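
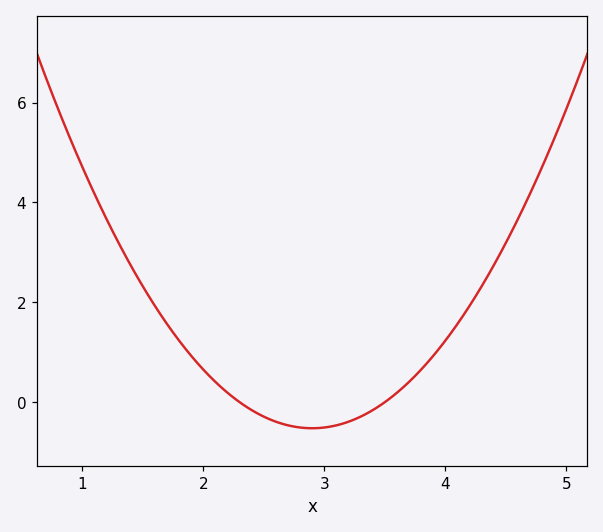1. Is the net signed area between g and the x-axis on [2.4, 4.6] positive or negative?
positive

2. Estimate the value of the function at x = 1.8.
1.23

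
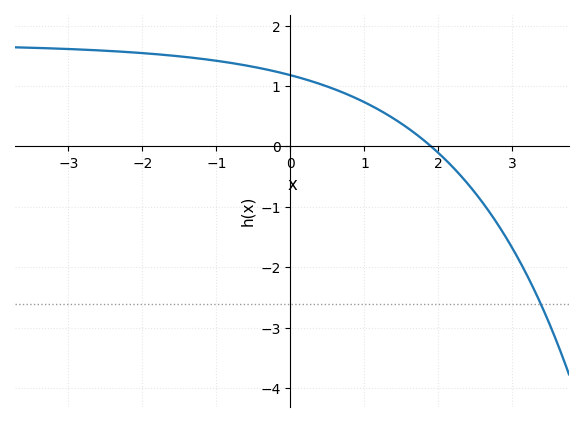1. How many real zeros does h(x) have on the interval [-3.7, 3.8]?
1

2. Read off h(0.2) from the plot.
1.1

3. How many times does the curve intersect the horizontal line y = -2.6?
1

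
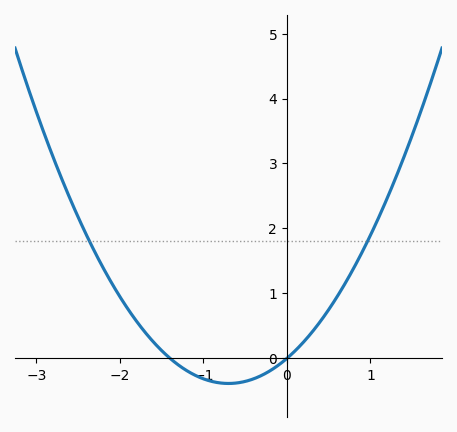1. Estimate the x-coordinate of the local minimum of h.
-0.7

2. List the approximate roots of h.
-1.4, 0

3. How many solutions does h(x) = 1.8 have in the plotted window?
2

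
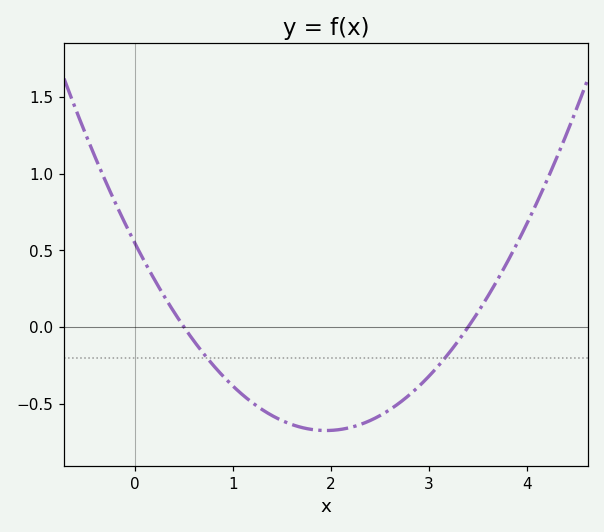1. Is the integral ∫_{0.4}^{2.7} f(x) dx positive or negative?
negative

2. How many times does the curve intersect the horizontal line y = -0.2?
2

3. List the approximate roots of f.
0.5, 3.4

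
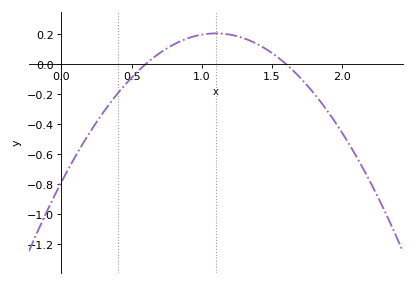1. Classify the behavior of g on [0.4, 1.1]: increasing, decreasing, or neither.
increasing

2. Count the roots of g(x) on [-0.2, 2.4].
2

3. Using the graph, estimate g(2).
-0.459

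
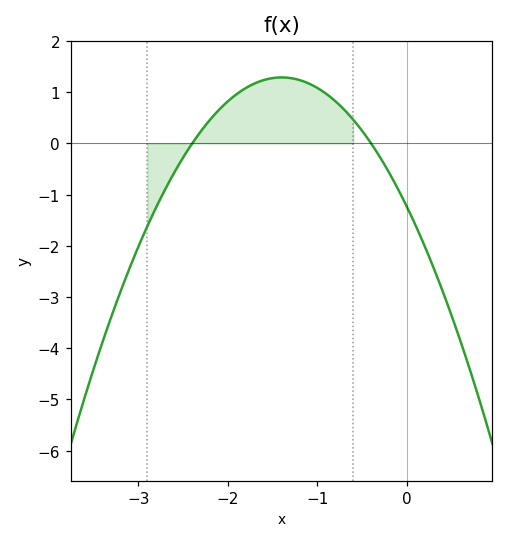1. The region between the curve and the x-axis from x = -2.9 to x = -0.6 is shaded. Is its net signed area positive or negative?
positive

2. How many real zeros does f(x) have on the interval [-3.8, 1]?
2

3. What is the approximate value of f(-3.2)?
-2.9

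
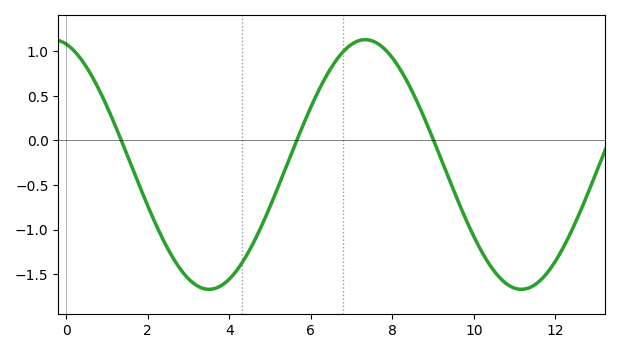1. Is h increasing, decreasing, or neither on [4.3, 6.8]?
increasing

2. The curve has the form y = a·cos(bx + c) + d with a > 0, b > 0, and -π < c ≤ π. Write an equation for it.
y = 1.4cos(0.82x + 0.27) - 0.27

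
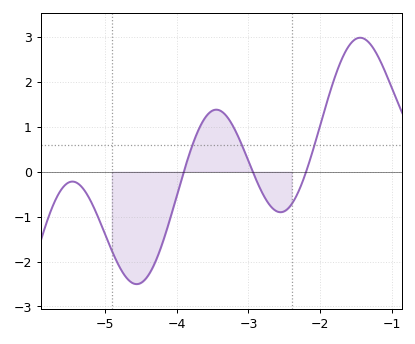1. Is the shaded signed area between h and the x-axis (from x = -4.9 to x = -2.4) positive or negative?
negative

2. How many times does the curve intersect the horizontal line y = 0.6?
3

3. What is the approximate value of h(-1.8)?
2.1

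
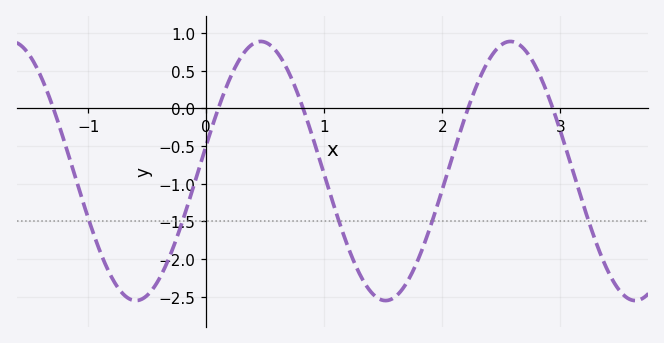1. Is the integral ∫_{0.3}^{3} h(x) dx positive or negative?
negative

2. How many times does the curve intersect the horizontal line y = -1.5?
5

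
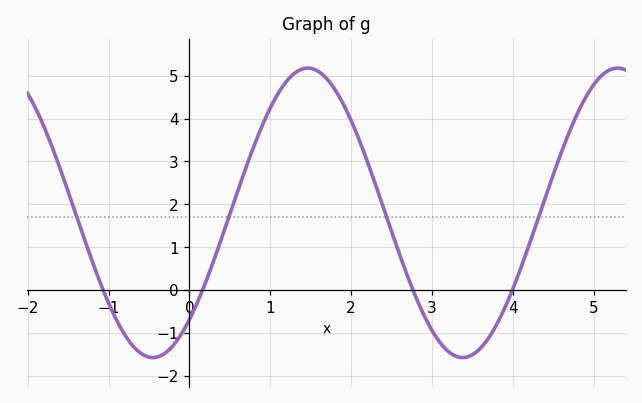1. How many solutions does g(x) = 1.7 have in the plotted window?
4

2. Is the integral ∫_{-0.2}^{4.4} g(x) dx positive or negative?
positive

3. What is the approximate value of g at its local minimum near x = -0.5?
-1.58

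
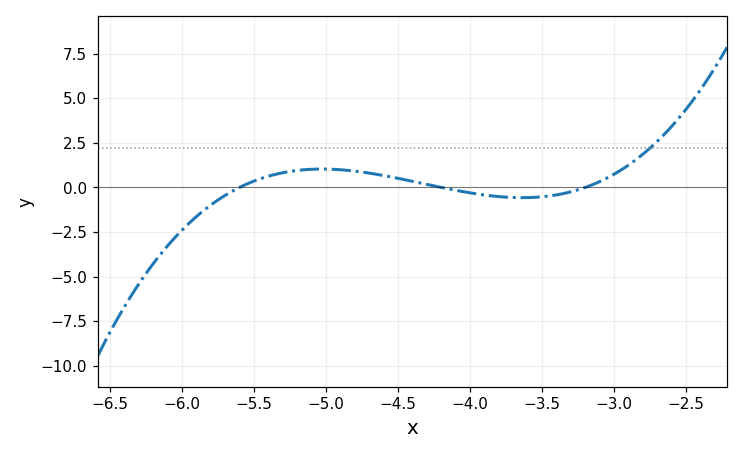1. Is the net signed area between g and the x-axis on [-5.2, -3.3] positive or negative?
positive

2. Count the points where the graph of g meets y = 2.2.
1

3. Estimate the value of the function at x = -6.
-2.4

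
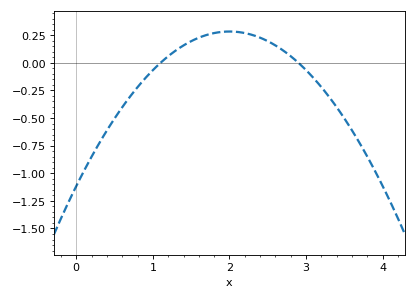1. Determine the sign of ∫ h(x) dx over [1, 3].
positive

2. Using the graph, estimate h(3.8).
-0.85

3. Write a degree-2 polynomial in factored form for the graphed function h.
y = -0.35(x - 1.1)(x - 2.9)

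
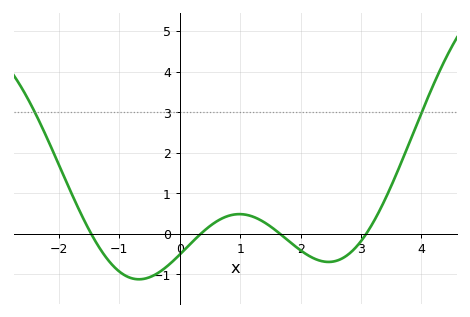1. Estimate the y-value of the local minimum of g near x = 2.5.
-0.7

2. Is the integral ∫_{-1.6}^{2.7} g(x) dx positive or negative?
negative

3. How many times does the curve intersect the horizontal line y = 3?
2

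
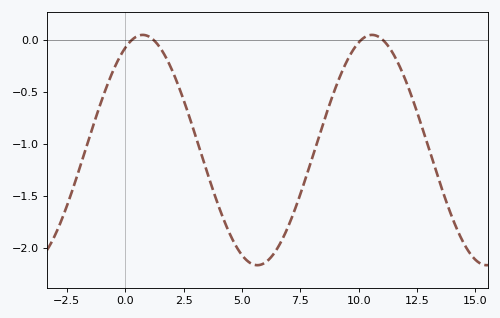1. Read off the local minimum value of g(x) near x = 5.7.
-2.15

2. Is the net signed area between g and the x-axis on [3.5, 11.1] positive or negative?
negative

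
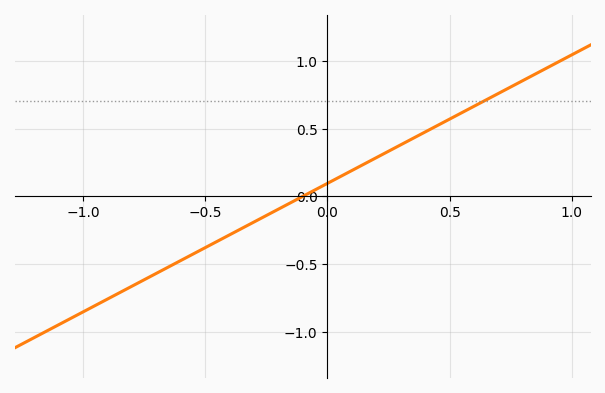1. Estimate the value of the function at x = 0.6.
0.65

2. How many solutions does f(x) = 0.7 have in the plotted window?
1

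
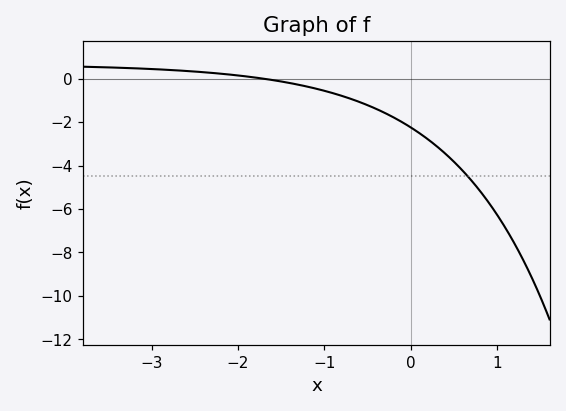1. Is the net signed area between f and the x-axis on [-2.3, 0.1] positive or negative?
negative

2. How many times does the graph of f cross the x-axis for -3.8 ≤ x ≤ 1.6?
1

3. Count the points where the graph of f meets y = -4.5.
1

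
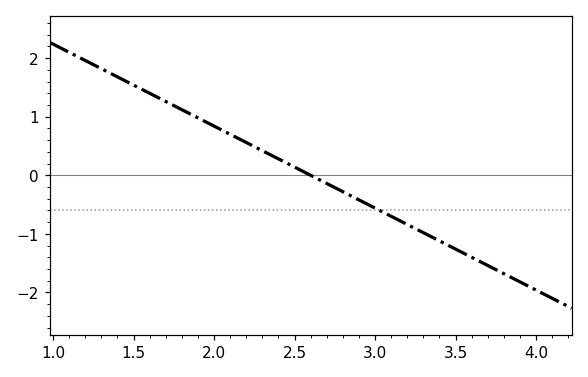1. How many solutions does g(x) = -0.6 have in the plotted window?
1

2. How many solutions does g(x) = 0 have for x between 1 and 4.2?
1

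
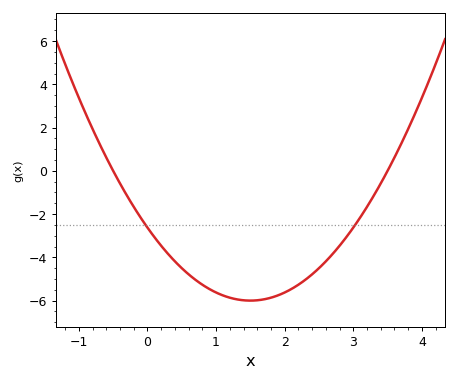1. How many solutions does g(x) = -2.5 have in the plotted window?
2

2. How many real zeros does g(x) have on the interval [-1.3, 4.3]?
2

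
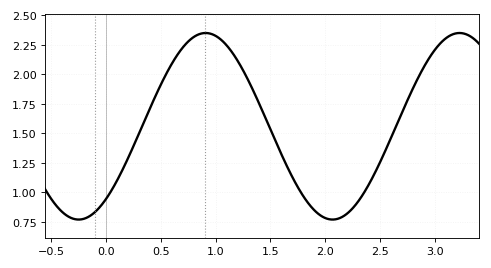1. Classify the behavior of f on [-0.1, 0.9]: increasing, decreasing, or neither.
increasing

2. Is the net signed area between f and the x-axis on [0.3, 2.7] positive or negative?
positive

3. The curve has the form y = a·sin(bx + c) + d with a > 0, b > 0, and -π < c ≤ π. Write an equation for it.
y = 0.79sin(2.7x - 0.89) + 1.56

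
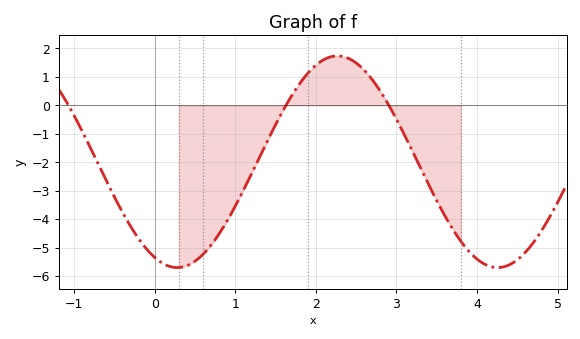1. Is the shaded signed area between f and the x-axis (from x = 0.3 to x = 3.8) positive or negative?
negative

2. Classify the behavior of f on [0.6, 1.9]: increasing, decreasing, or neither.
increasing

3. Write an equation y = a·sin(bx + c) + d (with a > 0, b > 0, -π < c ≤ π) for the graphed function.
y = 3.72sin(1.58x - 2.01) - 1.98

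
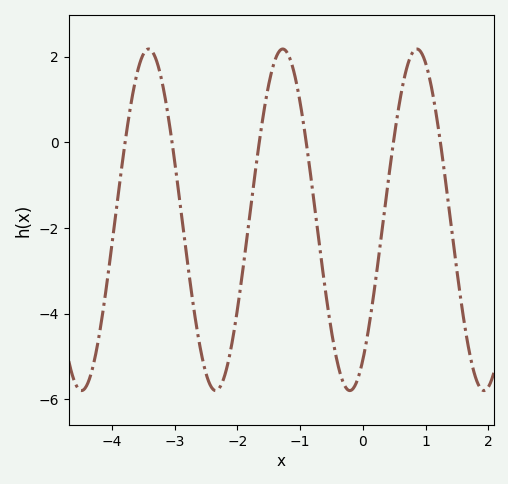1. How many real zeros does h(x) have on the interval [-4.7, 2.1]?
6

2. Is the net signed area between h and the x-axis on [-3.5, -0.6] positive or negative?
negative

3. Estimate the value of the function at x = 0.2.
-3.2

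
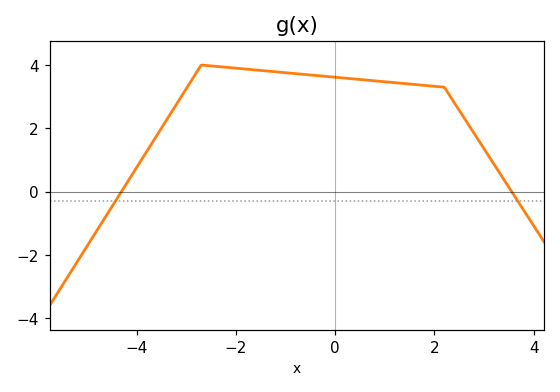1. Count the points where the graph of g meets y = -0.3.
2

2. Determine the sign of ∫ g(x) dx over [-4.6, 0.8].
positive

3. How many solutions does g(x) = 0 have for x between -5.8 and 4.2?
2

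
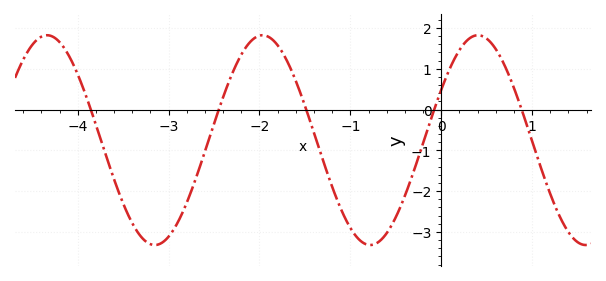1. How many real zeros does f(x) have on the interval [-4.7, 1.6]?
5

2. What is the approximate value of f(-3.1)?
-3.3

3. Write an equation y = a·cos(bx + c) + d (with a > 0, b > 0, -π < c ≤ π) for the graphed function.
y = 2.57cos(2.6x - 1.1) - 0.75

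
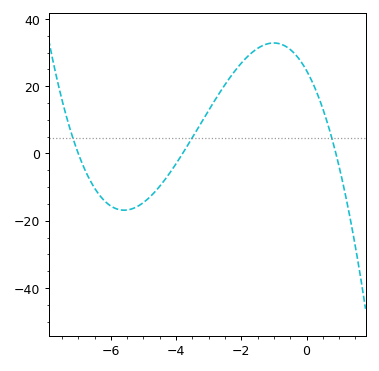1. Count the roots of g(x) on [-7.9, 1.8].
3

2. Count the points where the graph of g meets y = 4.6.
3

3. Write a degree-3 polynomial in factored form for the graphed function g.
y = -1.03(x + 7)(x + 3.8)(x - 0.9)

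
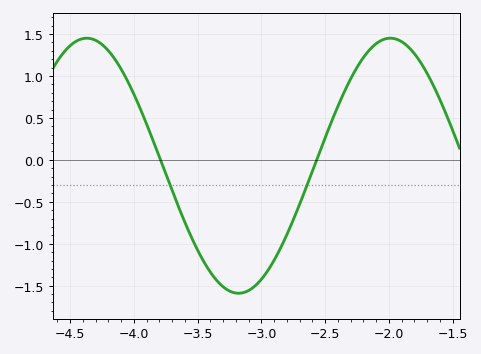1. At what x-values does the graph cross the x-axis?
-3.8, -2.55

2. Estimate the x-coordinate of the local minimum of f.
-3.2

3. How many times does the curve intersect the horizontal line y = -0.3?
2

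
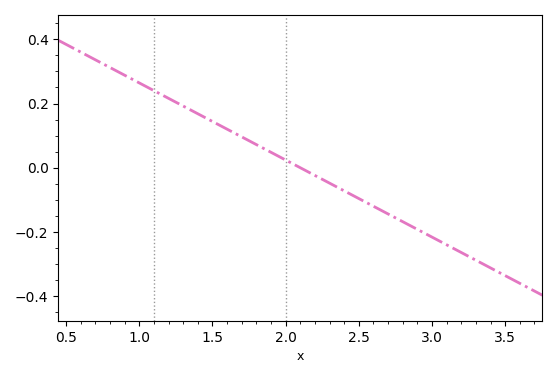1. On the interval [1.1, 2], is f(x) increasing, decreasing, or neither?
decreasing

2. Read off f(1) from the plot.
0.26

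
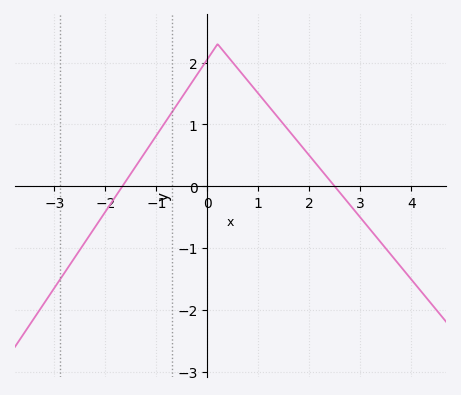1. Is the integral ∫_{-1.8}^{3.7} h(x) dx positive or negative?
positive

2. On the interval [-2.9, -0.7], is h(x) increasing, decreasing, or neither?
increasing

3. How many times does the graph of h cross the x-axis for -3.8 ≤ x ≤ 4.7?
2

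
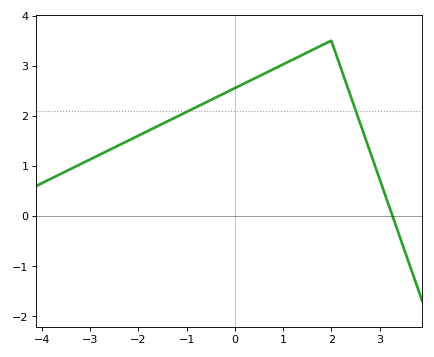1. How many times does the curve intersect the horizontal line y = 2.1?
2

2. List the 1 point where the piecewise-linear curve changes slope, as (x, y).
(2, 3.5)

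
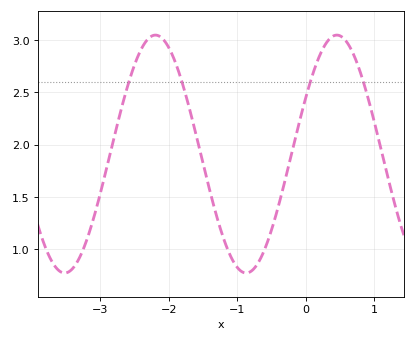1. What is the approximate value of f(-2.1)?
3.02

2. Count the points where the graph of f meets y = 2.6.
4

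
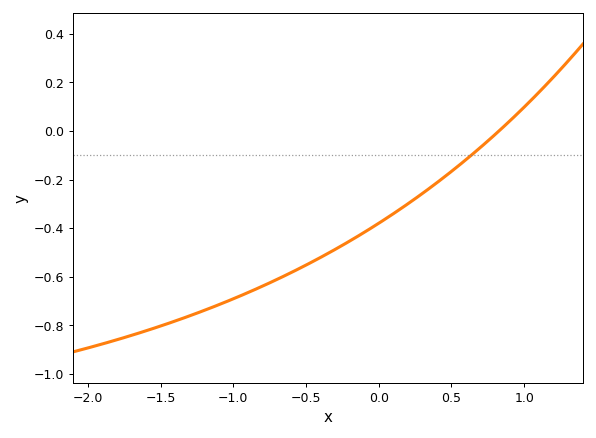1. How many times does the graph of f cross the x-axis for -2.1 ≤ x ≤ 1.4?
1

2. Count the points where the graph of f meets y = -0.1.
1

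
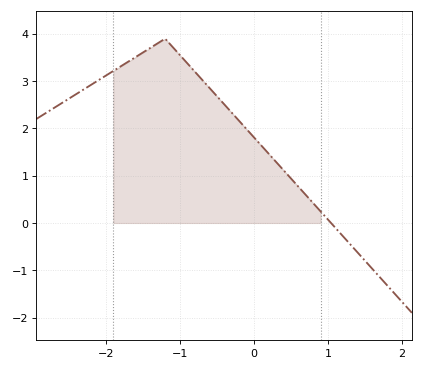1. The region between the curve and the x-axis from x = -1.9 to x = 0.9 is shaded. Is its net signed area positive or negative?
positive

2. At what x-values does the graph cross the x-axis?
1.04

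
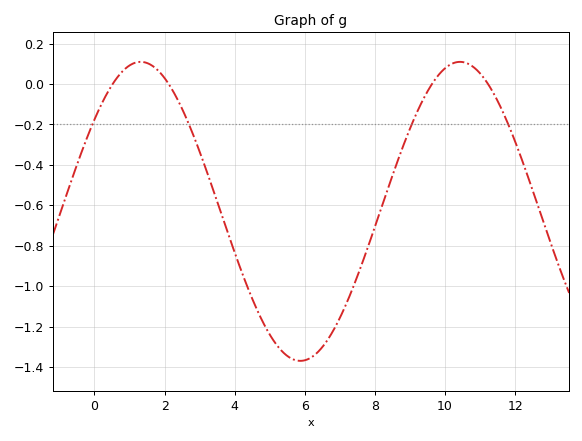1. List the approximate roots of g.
0.518, 2.12, 9.62, 11.2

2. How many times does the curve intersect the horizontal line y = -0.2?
4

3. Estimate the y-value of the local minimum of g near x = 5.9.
-1.37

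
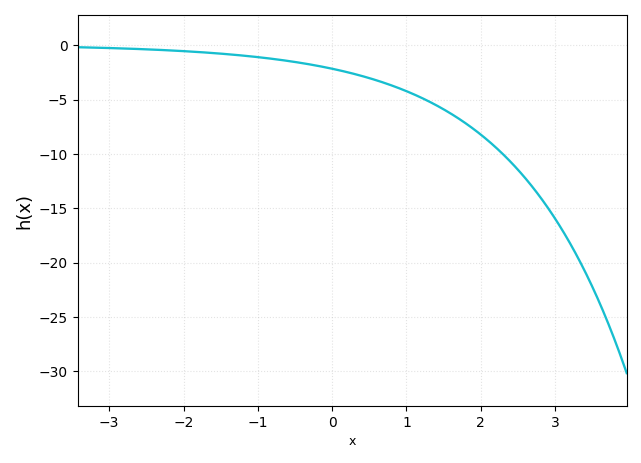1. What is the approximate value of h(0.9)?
-4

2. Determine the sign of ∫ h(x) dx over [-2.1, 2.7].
negative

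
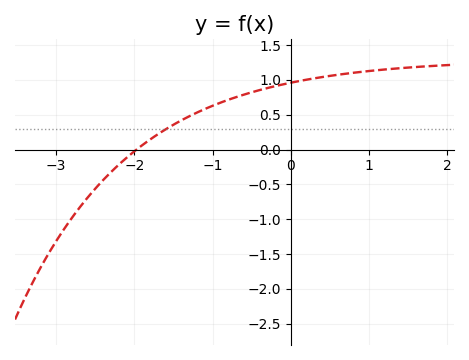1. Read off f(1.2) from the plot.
1.15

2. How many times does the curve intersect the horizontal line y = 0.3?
1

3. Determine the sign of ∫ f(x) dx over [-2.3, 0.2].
positive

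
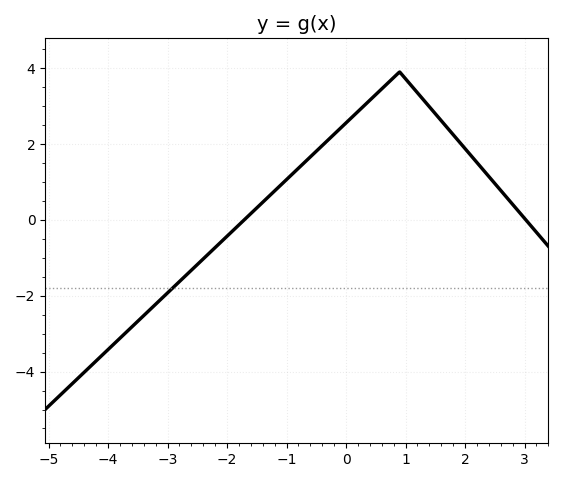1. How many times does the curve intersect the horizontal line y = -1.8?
1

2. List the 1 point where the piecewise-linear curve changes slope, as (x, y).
(0.9, 3.9)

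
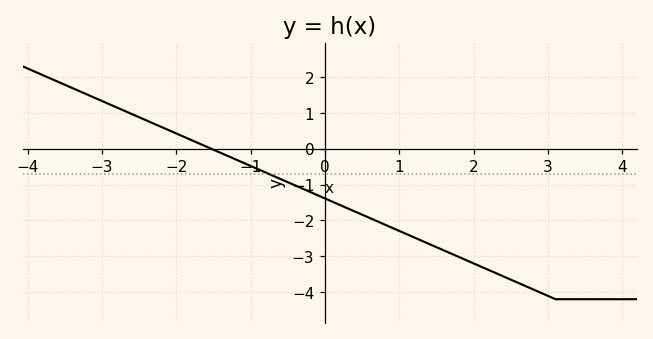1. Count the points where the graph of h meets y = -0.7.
1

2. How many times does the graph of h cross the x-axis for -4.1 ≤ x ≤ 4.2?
1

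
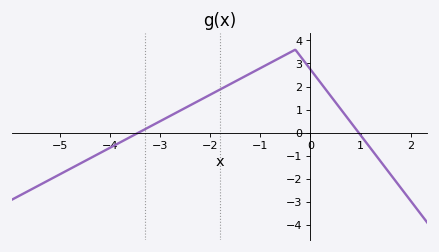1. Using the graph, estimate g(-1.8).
1.9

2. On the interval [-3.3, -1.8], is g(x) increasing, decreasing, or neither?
increasing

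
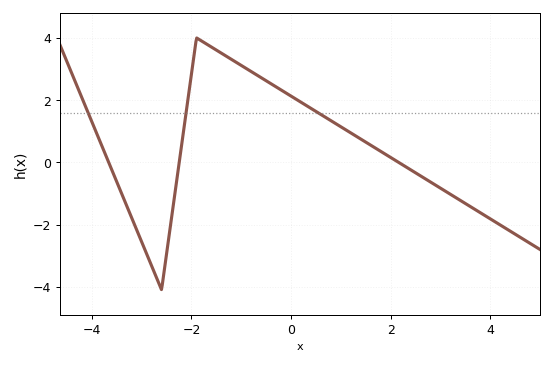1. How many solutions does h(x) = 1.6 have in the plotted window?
3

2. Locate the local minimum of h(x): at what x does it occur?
-2.6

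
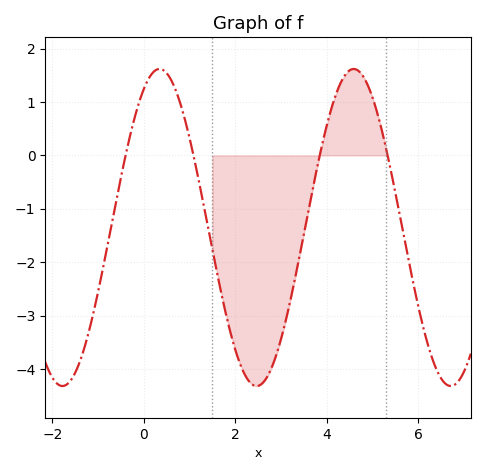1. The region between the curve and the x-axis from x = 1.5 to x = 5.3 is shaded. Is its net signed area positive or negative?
negative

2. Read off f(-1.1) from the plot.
-2.9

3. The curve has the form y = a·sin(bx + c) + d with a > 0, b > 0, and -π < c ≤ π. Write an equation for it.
y = 2.97sin(1.5x + 1.1) - 1.35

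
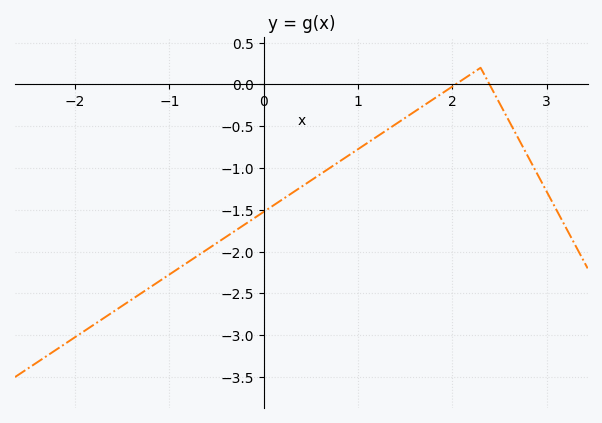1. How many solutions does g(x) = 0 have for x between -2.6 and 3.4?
2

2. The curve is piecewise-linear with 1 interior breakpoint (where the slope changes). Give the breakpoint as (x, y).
(2.3, 0.2)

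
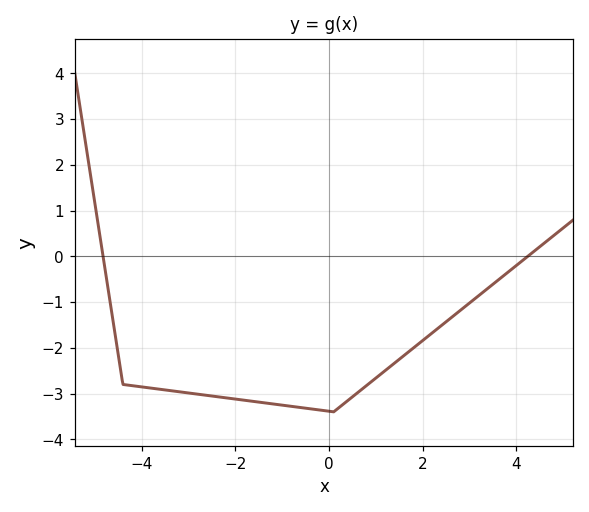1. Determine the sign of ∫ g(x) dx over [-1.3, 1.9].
negative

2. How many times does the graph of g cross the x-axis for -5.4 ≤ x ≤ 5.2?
2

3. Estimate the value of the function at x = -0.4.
-3.3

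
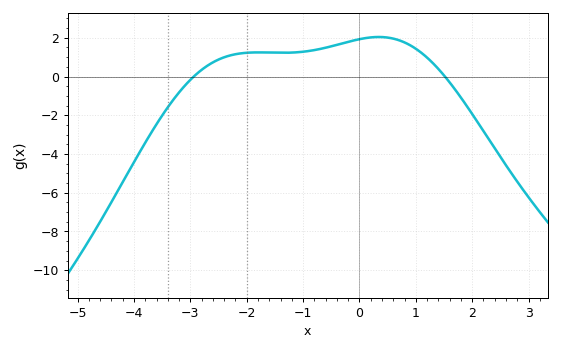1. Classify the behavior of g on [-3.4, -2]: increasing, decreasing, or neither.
increasing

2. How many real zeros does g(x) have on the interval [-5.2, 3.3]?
2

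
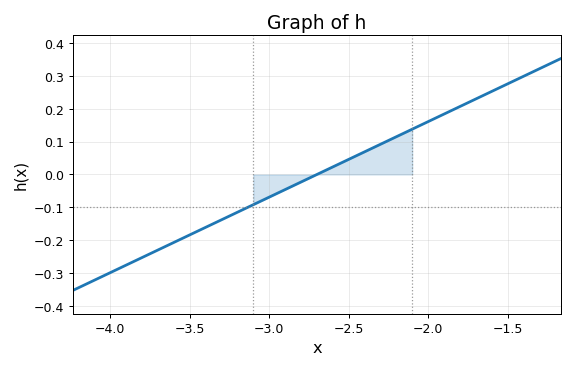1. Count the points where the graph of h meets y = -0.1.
1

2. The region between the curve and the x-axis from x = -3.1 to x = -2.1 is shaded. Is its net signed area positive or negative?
positive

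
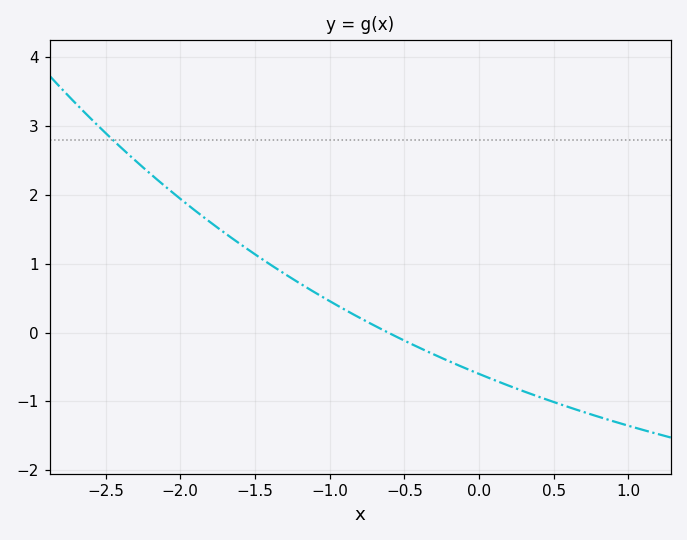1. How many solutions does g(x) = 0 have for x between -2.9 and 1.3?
1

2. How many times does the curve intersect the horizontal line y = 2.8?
1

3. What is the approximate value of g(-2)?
1.9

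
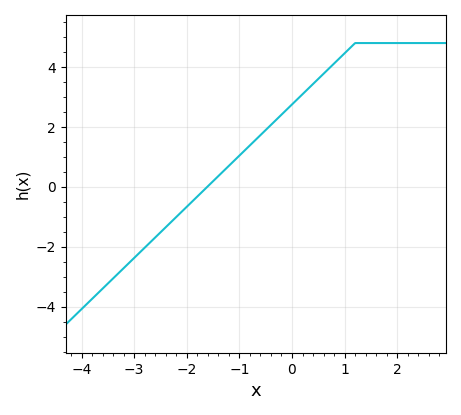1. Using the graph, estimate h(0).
2.75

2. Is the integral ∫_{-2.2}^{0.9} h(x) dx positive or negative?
positive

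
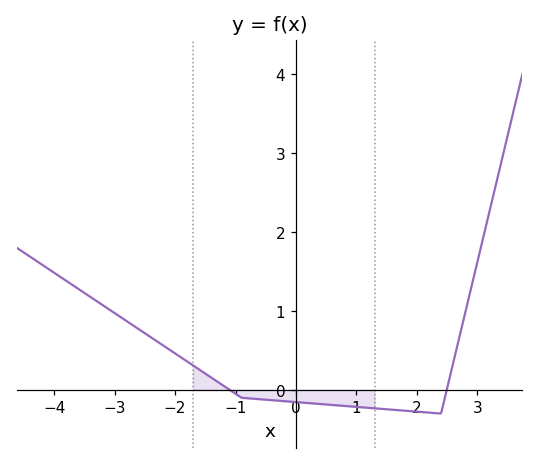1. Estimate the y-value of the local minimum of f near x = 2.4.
-0.3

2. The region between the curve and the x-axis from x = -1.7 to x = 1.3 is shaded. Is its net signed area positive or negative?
negative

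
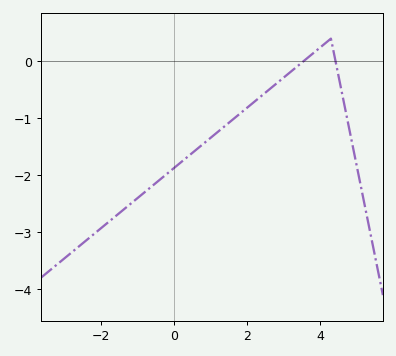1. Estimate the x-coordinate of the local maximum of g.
4.3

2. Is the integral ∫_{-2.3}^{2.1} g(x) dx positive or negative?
negative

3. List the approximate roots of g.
3.54, 4.43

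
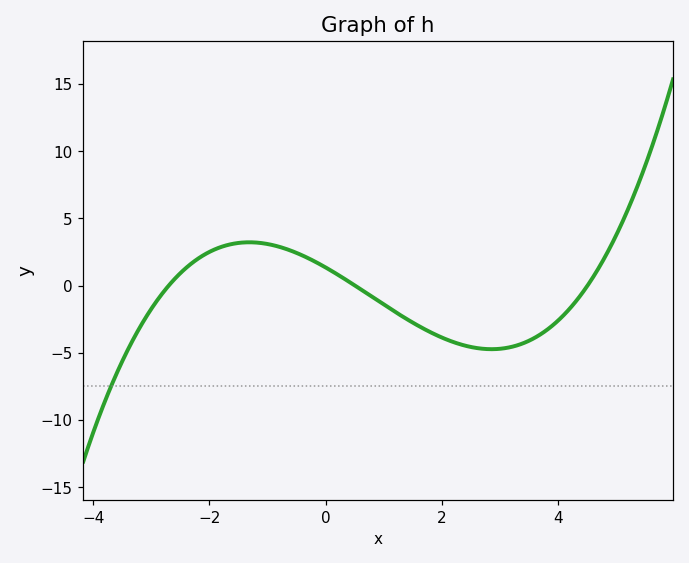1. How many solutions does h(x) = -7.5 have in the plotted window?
1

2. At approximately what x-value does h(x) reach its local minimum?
2.85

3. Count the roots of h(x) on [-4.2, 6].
3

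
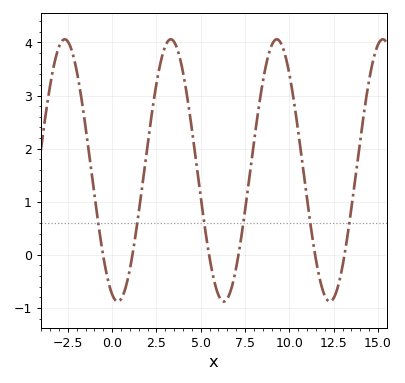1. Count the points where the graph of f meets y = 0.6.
6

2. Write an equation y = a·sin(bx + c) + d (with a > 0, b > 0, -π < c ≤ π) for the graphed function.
y = 2.47sin(1.05x - 1.9) + 1.59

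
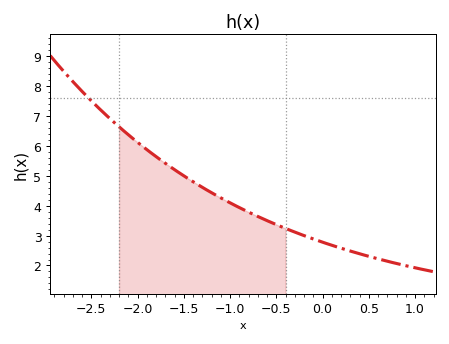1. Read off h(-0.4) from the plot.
3.2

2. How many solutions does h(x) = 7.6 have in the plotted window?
1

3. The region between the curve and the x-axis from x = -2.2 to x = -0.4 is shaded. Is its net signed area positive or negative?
positive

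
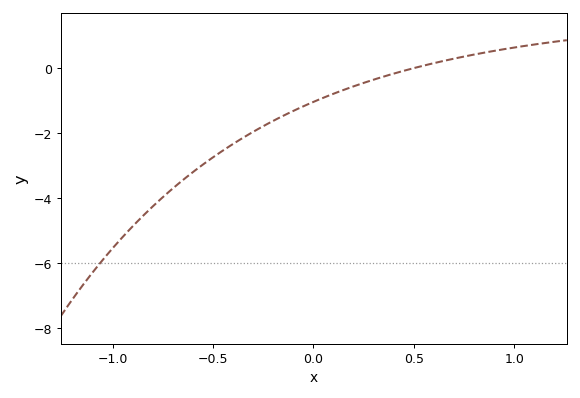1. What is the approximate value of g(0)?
-1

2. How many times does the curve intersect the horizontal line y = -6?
1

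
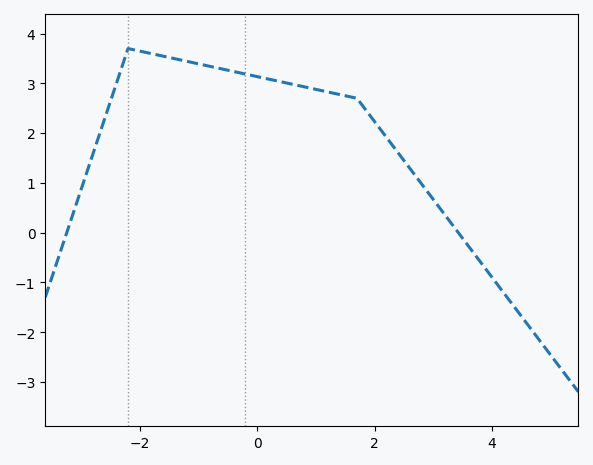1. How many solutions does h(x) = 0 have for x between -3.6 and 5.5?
2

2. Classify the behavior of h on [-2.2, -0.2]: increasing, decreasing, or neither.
decreasing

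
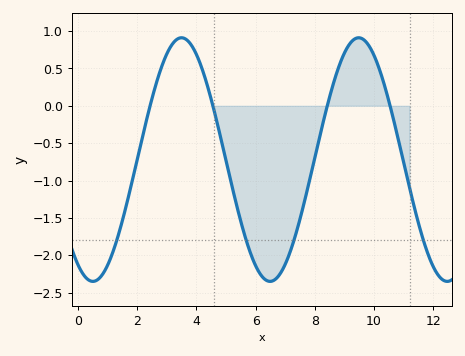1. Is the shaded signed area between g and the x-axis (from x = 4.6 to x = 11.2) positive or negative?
negative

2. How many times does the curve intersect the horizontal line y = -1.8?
4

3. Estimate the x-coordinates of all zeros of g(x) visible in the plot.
2.4, 4.6, 8.4, 10.6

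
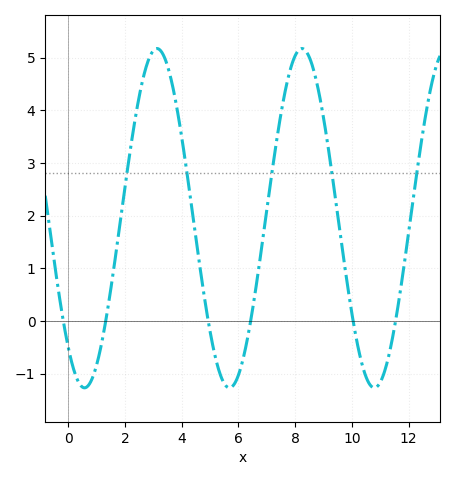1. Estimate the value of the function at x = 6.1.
-0.861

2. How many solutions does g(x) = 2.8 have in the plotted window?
5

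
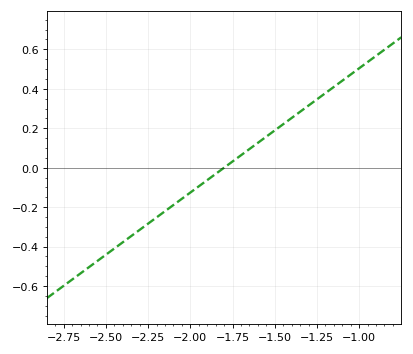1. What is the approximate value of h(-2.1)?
-0.18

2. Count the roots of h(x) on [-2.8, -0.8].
1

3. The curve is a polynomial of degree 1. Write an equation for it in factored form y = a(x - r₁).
y = 0.63(x + 1.8)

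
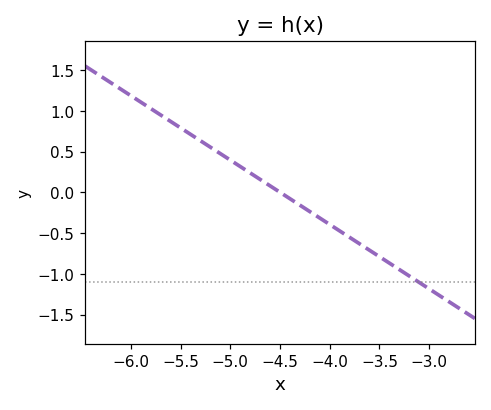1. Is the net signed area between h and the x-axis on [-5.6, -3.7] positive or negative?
positive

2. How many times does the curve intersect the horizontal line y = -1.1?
1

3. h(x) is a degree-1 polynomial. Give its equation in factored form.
y = -0.79(x + 4.5)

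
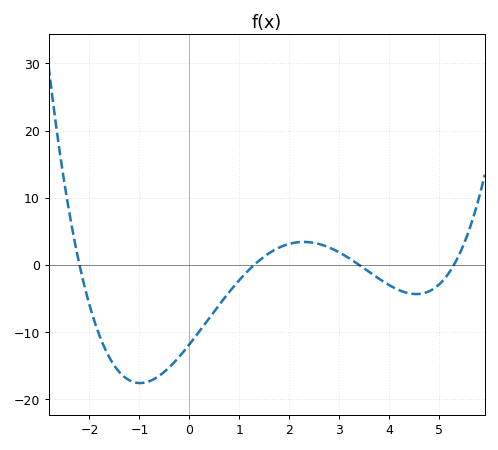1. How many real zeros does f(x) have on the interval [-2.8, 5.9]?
4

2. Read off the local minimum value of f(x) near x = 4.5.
-4.35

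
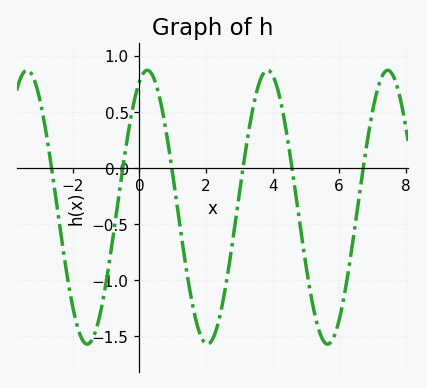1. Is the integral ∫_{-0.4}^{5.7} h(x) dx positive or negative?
negative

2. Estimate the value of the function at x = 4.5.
0.15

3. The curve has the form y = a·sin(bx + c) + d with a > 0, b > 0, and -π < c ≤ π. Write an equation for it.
y = 1.22sin(1.7x + 1.2) - 0.35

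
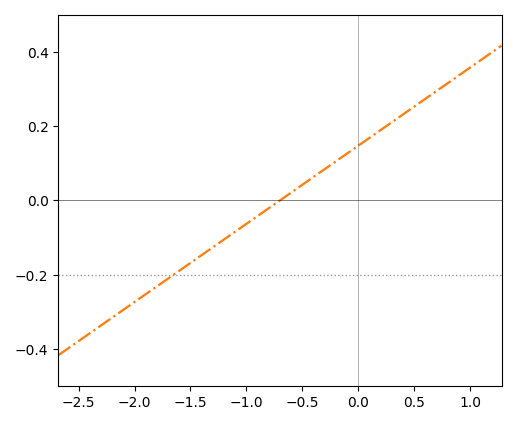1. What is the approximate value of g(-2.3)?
-0.336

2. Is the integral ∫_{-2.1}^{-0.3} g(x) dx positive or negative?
negative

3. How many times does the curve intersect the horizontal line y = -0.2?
1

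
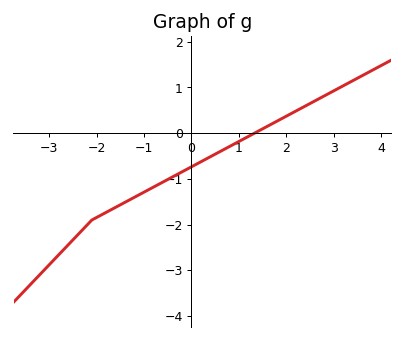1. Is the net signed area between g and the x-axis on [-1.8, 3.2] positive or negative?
negative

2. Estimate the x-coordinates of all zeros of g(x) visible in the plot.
1.4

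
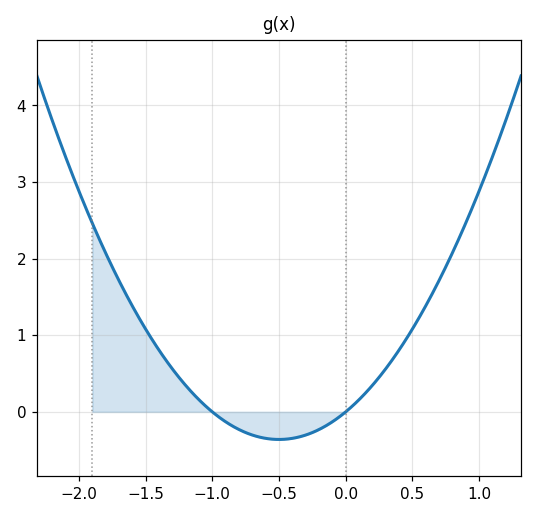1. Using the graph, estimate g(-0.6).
-0.3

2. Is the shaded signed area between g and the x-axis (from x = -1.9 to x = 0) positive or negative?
positive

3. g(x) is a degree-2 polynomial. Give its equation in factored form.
y = 1.44(x + 1)(x - 0)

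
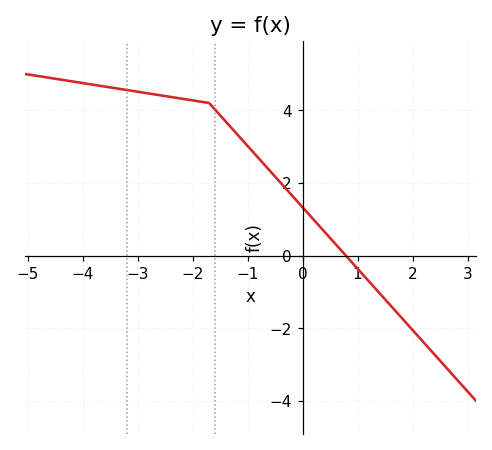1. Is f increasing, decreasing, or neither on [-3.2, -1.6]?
decreasing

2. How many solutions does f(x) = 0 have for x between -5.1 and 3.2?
1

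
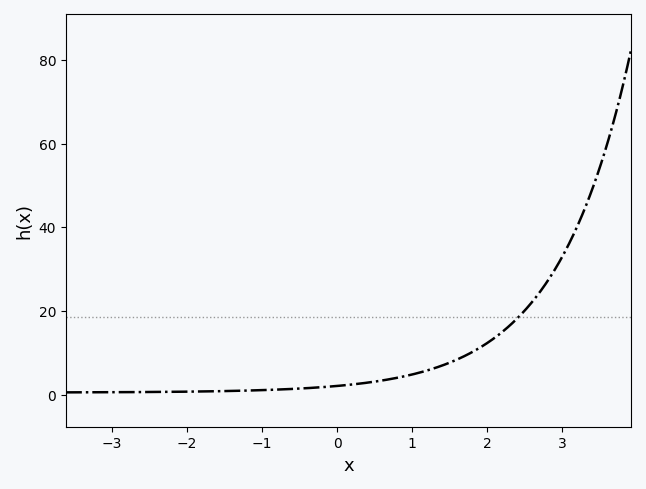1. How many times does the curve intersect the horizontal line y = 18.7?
1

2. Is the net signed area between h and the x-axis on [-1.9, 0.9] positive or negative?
positive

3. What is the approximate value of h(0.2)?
2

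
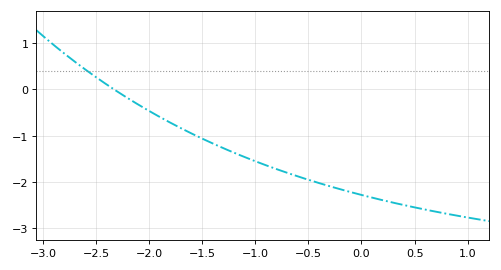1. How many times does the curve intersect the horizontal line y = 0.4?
1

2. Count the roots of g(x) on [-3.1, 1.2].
1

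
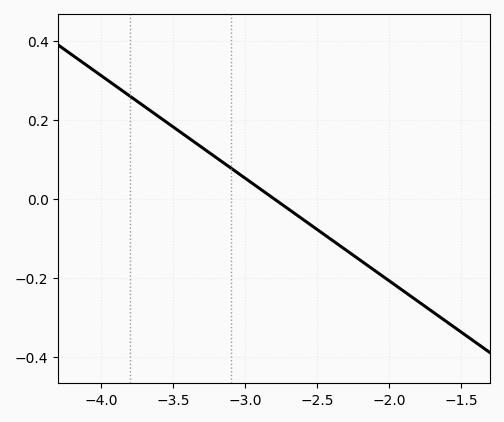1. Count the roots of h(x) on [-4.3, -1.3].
1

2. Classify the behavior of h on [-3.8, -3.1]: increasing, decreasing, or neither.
decreasing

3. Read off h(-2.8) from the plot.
0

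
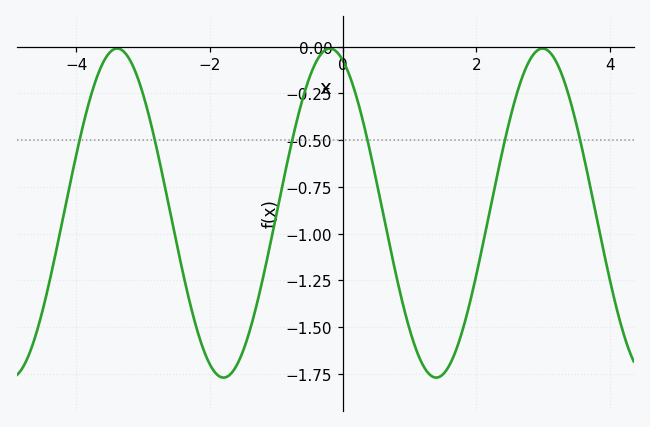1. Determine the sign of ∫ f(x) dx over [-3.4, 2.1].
negative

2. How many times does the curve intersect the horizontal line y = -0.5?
6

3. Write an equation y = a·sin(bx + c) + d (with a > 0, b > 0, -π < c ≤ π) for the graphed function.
y = 0.88sin(1.97x + 1.96) - 0.89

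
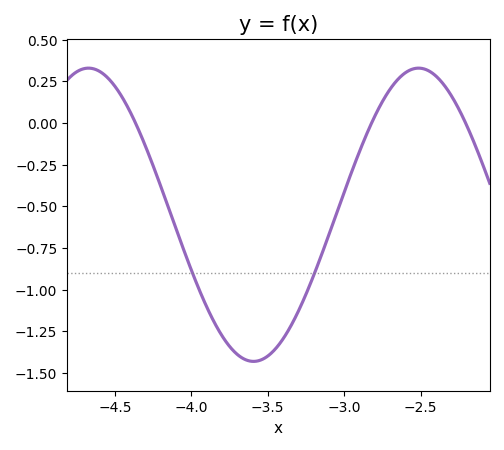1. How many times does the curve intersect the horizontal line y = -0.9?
2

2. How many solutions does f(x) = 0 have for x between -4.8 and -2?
3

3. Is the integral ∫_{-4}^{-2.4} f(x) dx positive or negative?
negative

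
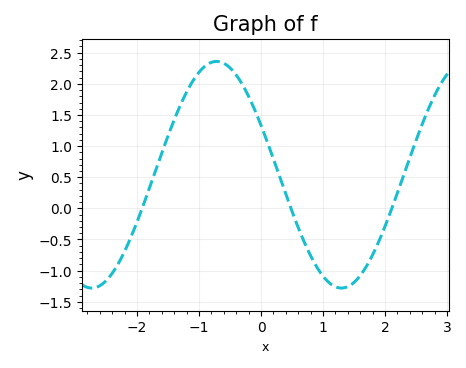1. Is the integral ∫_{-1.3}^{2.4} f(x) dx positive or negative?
positive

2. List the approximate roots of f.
-1.9, 0.5, 2.1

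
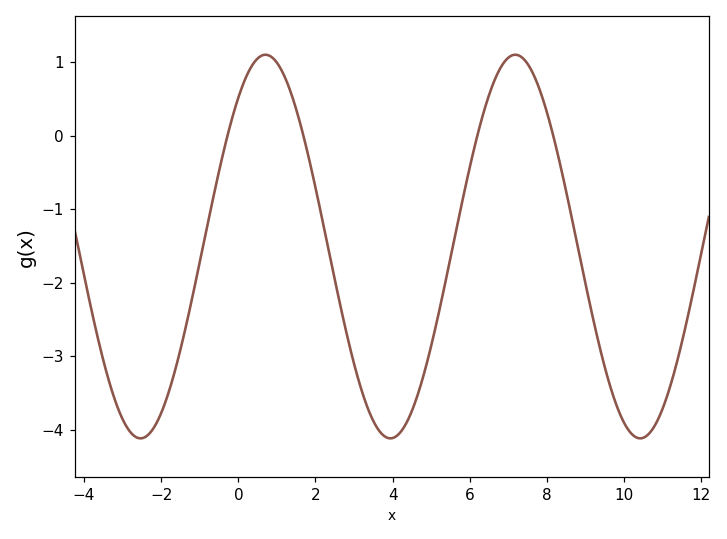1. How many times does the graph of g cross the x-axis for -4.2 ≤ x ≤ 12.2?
4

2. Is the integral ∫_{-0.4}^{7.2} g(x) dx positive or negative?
negative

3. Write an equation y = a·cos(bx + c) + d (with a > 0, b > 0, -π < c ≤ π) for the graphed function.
y = 2.61cos(0.97x - 0.682) - 1.51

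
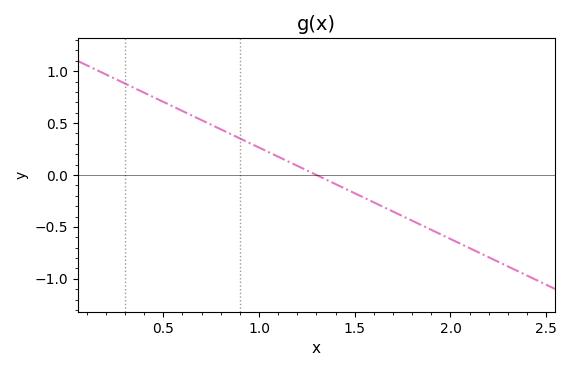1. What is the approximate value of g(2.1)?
-0.704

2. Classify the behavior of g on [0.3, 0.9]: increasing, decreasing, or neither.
decreasing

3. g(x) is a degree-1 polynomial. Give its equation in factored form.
y = -0.88(x - 1.3)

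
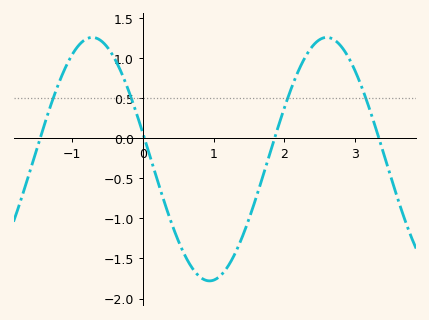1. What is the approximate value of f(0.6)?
-1.47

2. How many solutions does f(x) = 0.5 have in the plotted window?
4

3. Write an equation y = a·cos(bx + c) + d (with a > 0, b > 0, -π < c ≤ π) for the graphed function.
y = 1.52cos(1.9x + 1.35) - 0.26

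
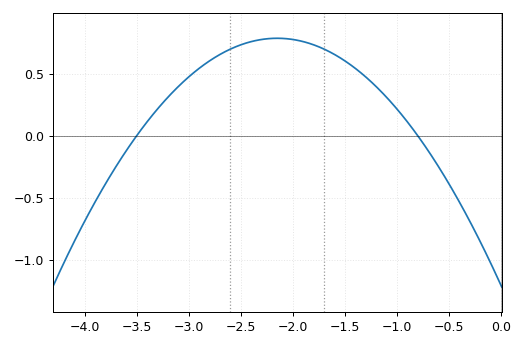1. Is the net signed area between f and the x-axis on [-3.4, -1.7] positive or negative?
positive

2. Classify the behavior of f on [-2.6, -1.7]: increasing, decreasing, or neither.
neither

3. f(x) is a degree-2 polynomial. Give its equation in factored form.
y = -0.43(x + 3.5)(x + 0.8)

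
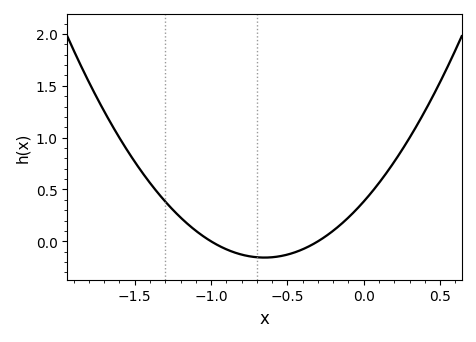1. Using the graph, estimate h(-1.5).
0.75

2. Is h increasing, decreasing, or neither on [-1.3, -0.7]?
decreasing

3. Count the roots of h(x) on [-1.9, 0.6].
2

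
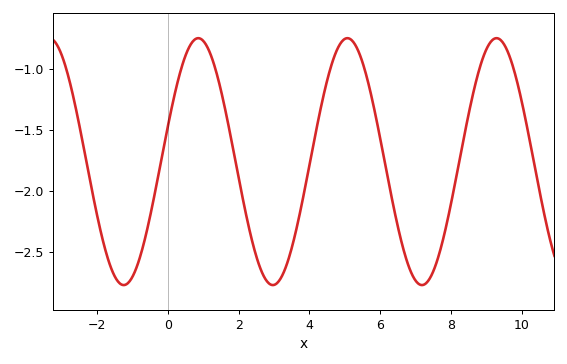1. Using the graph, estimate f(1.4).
-1.06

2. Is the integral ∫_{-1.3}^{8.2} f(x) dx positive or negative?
negative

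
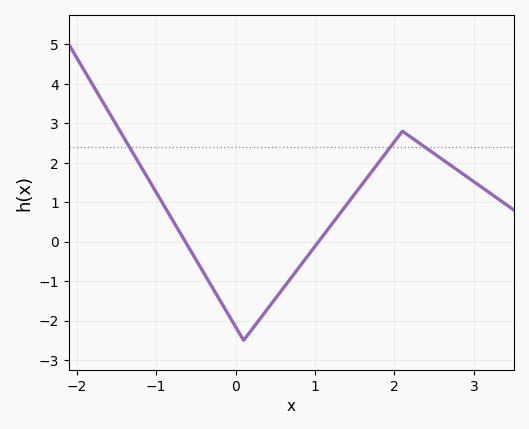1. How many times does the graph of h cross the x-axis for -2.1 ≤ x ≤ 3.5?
2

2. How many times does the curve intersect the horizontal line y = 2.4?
3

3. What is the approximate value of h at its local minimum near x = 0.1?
-2.5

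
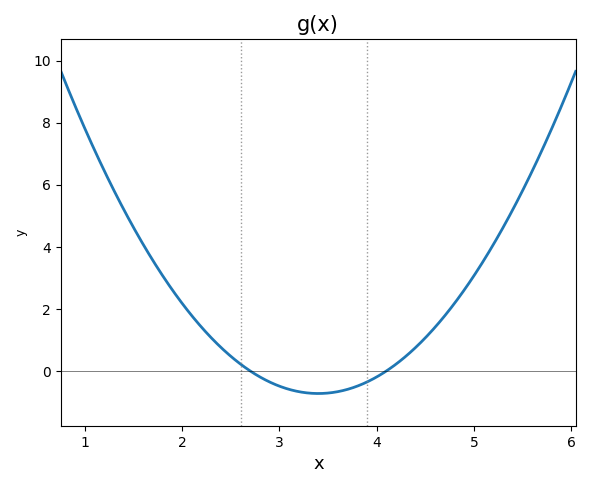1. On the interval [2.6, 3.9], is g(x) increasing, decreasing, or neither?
neither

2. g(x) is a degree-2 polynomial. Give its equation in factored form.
y = 1.48(x - 2.7)(x - 4.1)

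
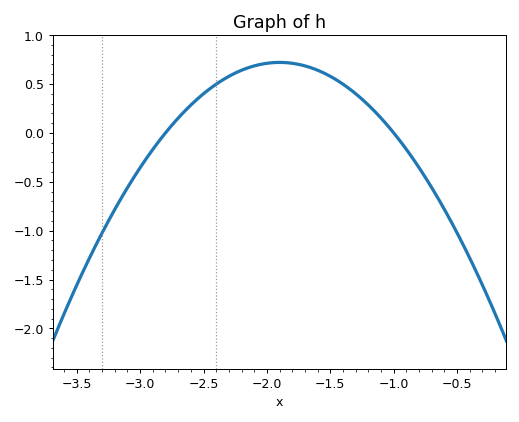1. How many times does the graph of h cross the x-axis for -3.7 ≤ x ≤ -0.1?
2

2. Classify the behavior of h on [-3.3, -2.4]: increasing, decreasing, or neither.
increasing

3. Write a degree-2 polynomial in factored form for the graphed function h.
y = -0.89(x + 2.8)(x + 1)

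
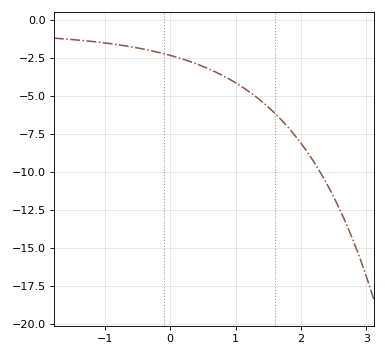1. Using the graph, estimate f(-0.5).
-1.81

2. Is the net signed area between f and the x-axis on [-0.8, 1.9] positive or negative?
negative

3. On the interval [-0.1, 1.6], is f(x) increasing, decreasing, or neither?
decreasing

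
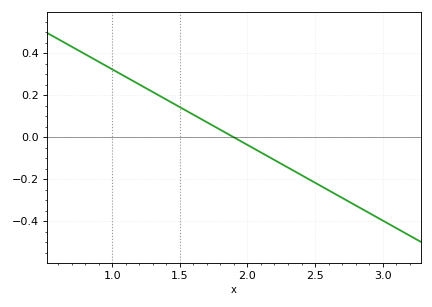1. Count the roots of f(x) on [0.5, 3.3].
1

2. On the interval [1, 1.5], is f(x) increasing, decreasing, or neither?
decreasing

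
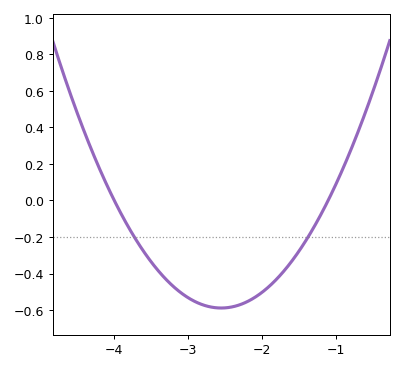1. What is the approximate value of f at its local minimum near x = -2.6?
-0.58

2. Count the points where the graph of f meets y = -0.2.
2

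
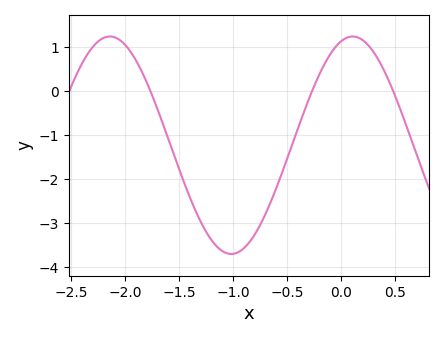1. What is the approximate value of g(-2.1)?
1.2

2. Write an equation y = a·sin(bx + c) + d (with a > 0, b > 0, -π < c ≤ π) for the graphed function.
y = 2.47sin(2.8x + 1.3) - 1.23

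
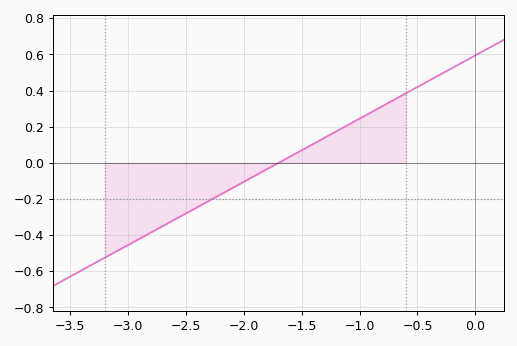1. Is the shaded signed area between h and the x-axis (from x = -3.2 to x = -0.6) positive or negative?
negative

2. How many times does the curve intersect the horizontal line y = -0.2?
1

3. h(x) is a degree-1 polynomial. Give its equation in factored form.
y = 0.35(x + 1.7)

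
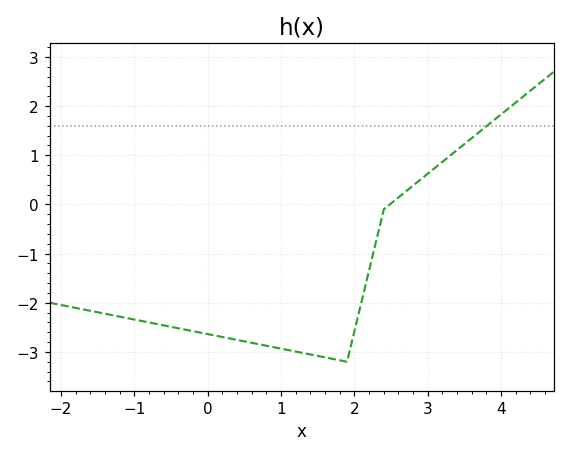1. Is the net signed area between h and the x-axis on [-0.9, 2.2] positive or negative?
negative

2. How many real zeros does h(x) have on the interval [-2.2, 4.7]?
1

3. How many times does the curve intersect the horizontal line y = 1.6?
1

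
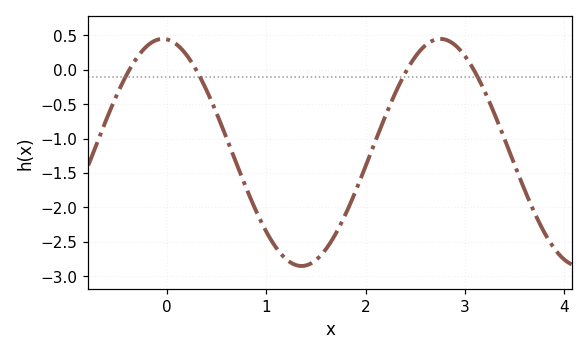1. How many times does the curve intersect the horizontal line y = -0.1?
4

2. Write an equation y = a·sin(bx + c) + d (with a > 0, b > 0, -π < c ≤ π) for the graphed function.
y = 1.65sin(2.2x + 1.7) - 1.2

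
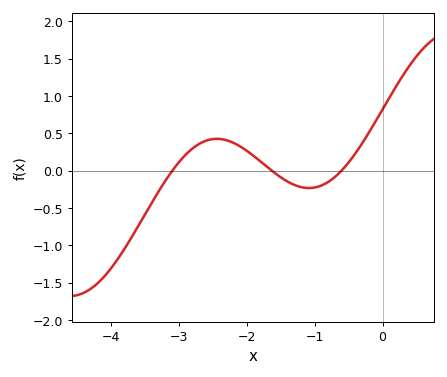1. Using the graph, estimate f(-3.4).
-0.425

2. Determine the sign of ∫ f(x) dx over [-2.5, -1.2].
positive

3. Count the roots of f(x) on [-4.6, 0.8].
3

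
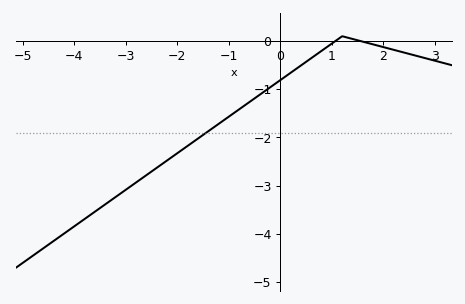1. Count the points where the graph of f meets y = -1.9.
1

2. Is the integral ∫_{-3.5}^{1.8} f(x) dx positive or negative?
negative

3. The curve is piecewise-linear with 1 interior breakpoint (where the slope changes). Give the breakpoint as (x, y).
(1.2, 0.1)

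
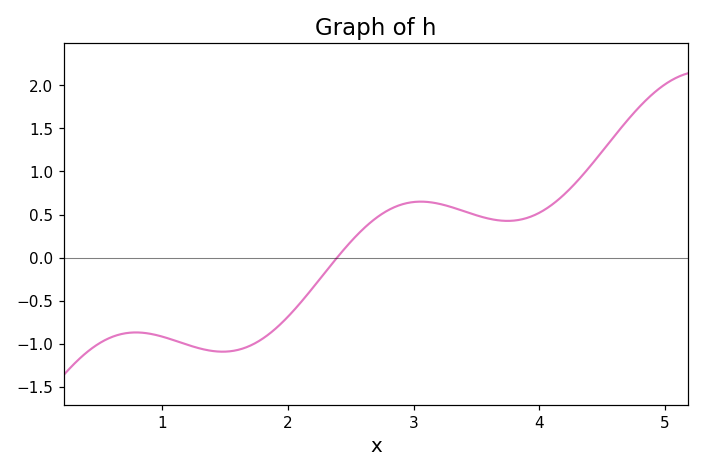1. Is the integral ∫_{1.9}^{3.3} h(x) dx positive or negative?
positive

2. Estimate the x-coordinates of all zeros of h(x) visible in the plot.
2.4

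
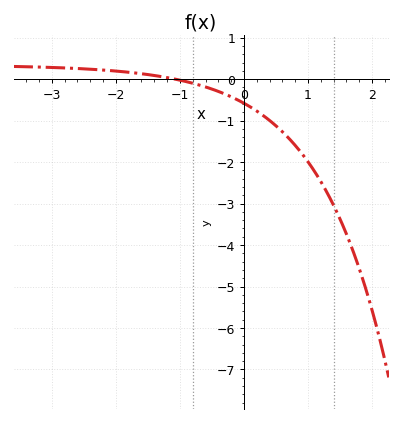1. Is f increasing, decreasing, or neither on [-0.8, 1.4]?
decreasing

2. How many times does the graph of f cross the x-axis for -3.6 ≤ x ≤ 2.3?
1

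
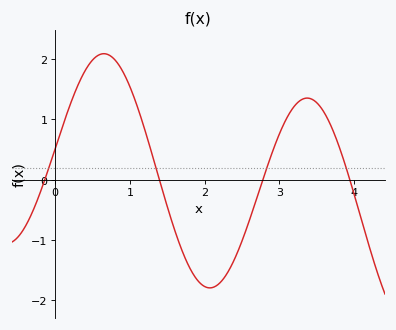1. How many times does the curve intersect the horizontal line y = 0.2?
4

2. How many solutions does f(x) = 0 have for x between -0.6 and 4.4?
4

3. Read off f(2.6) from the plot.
-0.7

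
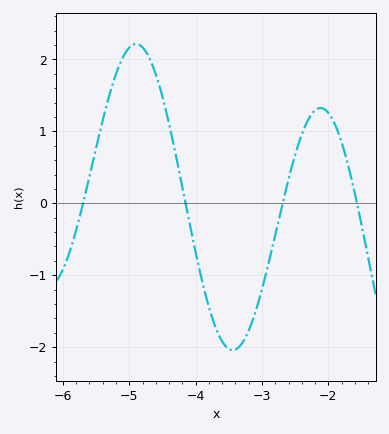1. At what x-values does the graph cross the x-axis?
-5.7, -4.2, -2.7, -1.6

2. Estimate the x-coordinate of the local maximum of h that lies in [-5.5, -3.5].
-4.9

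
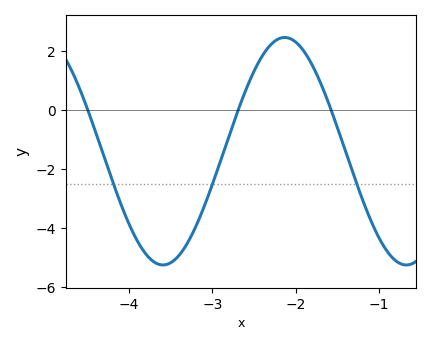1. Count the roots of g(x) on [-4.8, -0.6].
3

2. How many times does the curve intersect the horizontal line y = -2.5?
3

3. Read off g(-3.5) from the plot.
-5.17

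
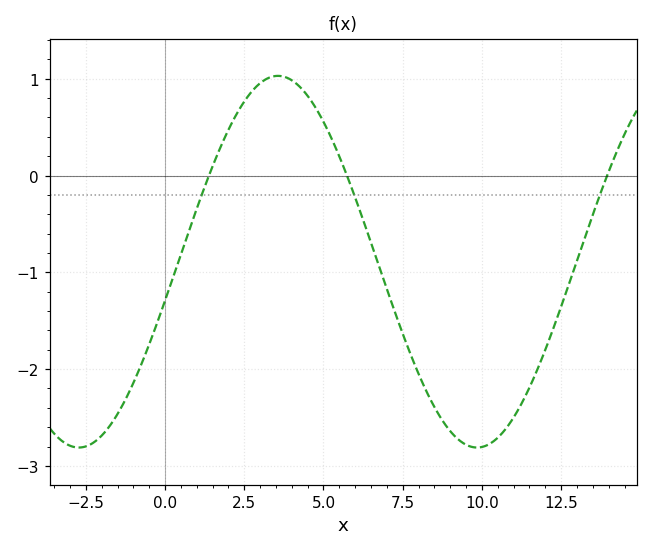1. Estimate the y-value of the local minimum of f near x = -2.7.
-2.81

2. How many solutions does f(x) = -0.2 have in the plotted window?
3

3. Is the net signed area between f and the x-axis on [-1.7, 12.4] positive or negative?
negative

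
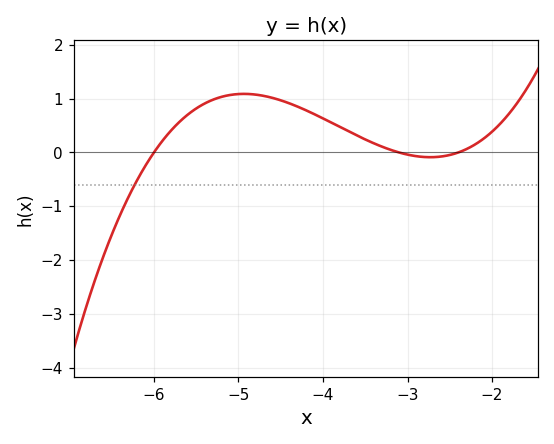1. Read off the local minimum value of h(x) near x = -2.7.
-0.1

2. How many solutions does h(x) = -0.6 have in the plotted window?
1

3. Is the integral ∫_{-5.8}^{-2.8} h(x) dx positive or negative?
positive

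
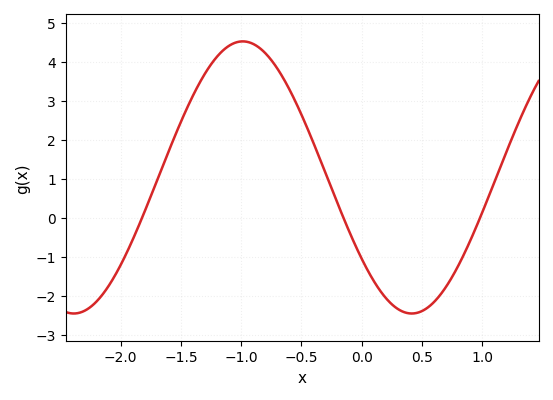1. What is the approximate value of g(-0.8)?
4.23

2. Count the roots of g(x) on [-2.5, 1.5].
3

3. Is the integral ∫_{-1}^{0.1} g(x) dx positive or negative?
positive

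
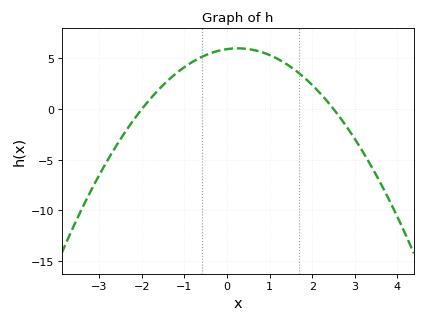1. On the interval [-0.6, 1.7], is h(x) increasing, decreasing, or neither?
neither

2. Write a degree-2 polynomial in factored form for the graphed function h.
y = -1.18(x + 2)(x - 2.5)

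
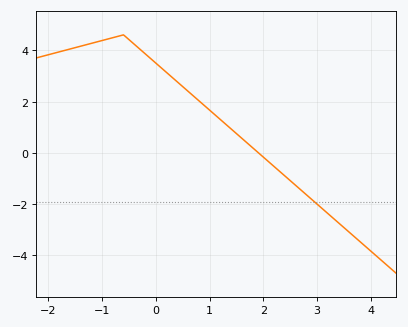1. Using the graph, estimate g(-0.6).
4.6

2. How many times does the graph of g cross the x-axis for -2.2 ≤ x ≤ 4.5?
1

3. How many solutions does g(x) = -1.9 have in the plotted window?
1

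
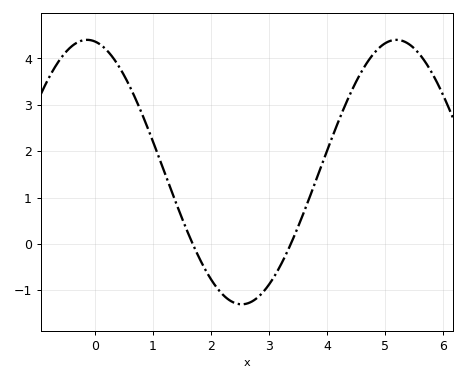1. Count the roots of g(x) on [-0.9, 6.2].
2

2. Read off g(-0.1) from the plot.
4.4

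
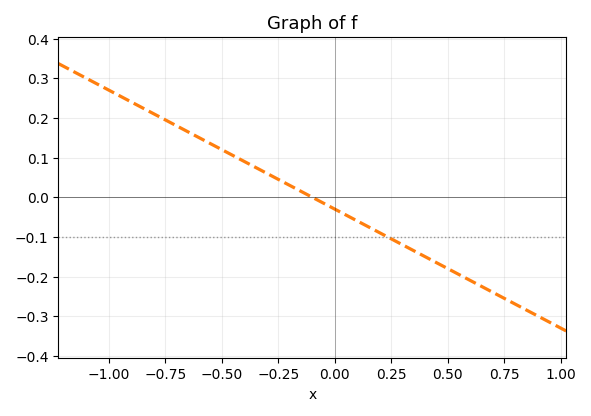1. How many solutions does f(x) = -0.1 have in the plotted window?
1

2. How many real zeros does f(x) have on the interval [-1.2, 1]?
1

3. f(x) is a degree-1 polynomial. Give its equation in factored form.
y = -0.3(x + 0.1)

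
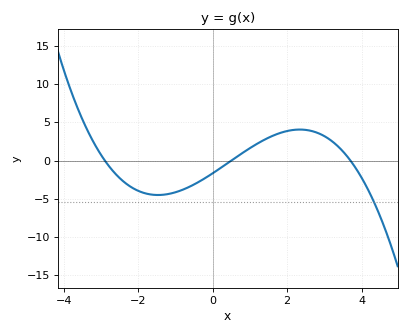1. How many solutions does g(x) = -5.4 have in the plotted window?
1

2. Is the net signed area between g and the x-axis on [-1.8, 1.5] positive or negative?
negative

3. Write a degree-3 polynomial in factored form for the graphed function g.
y = -0.31(x + 2.9)(x - 0.5)(x - 3.7)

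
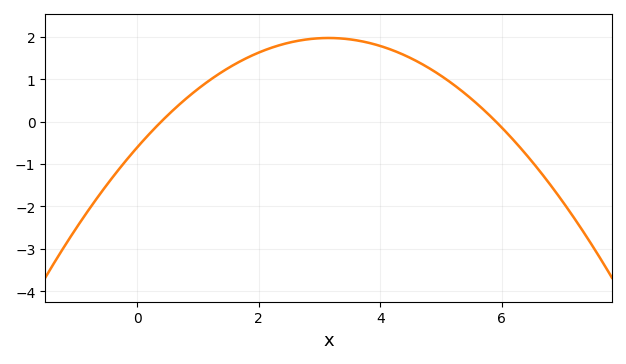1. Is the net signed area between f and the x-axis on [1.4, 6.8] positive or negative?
positive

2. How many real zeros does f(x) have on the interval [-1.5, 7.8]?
2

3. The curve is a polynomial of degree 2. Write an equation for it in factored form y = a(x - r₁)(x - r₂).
y = -0.26(x - 0.4)(x - 5.9)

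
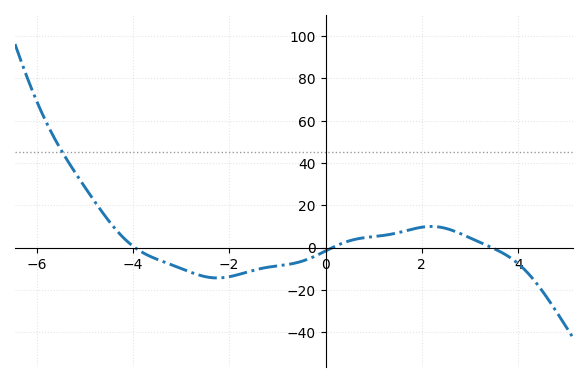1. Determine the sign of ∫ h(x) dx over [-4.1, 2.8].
negative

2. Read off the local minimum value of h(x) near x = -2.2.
-14.3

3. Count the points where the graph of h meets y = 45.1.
1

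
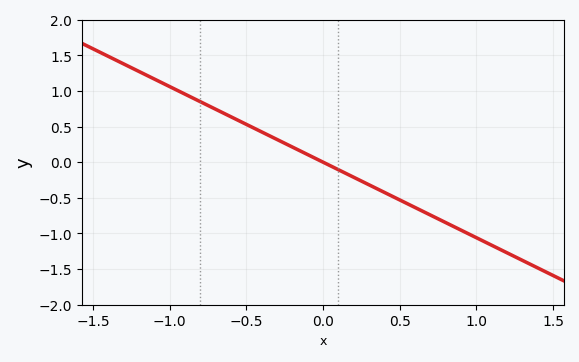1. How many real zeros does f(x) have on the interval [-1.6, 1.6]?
1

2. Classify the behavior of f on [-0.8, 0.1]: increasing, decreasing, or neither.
decreasing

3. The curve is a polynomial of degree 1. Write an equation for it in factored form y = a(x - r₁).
y = -1.06(x - 0)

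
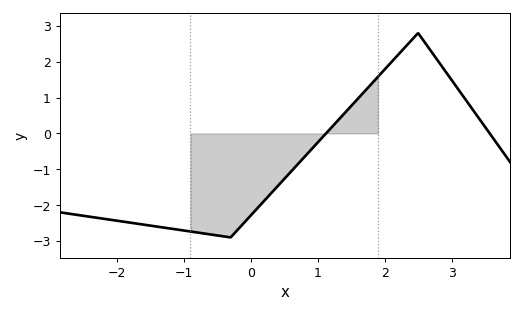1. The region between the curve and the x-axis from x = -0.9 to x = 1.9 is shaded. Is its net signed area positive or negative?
negative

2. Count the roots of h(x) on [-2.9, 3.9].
2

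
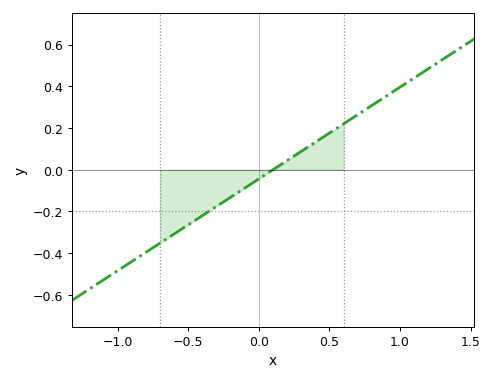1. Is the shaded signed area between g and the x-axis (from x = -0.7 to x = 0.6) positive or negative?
negative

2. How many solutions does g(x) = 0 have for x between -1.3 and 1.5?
1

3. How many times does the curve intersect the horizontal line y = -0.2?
1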